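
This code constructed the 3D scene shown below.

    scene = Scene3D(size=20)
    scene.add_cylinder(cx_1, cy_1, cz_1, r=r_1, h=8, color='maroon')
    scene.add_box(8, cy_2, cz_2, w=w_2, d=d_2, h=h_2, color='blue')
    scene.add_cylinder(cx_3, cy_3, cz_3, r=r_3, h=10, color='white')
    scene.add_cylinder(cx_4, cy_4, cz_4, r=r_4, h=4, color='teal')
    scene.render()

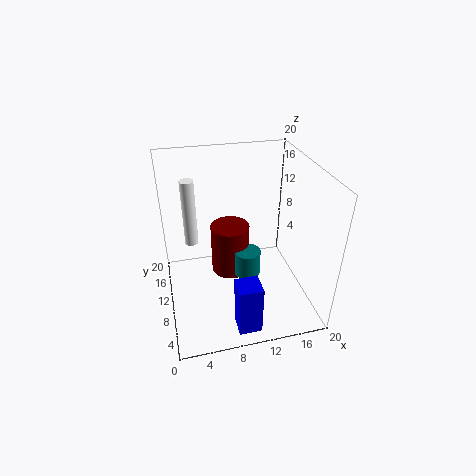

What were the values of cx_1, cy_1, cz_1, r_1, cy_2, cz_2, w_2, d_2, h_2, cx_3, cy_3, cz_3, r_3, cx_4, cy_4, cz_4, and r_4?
cx_1 = 10; cy_1 = 15; cz_1 = 1; r_1 = 3; cy_2 = 1; cz_2 = 1; w_2 = 3; d_2 = 3; h_2 = 7; cx_3 = 4; cy_3 = 15; cz_3 = 7; r_3 = 1; cx_4 = 12; cy_4 = 12; cz_4 = 2; r_4 = 2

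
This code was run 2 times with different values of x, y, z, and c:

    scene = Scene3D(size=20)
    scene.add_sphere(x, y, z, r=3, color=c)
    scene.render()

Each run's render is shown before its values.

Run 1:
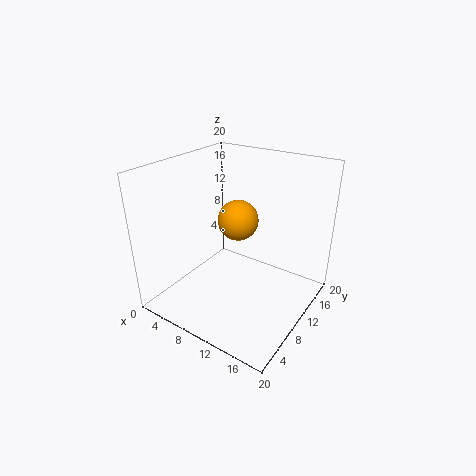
x = 8
y = 13
z = 11
c = 'orange'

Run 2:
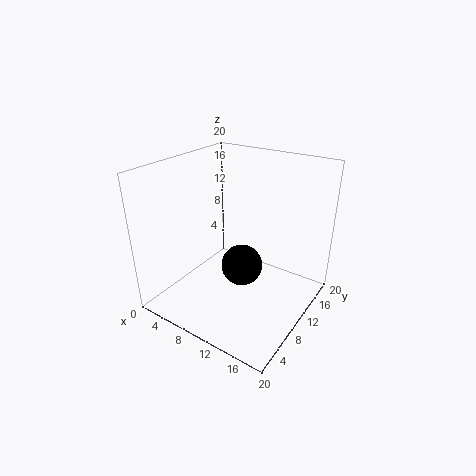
x = 10
y = 11
z = 5
c = 'black'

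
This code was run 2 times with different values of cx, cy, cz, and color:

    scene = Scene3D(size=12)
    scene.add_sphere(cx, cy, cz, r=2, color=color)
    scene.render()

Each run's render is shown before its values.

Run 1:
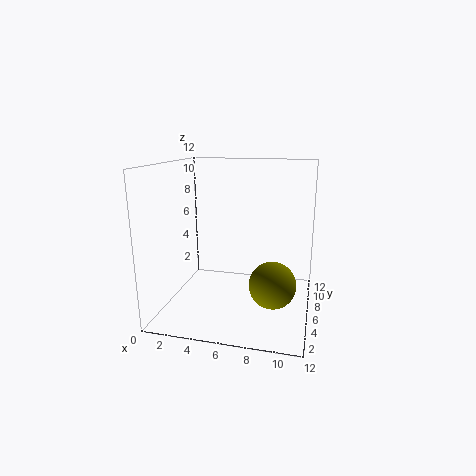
cx = 9
cy = 6
cz = 2
color = 'olive'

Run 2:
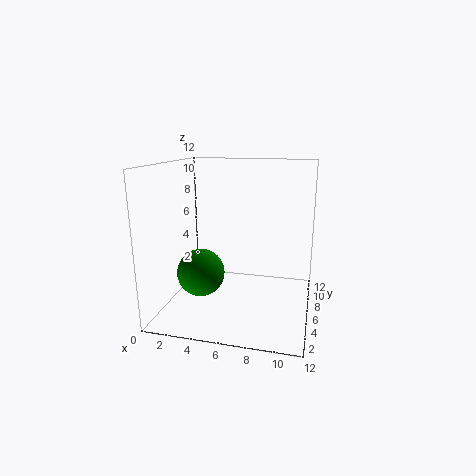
cx = 3
cy = 5
cz = 3
color = 'green'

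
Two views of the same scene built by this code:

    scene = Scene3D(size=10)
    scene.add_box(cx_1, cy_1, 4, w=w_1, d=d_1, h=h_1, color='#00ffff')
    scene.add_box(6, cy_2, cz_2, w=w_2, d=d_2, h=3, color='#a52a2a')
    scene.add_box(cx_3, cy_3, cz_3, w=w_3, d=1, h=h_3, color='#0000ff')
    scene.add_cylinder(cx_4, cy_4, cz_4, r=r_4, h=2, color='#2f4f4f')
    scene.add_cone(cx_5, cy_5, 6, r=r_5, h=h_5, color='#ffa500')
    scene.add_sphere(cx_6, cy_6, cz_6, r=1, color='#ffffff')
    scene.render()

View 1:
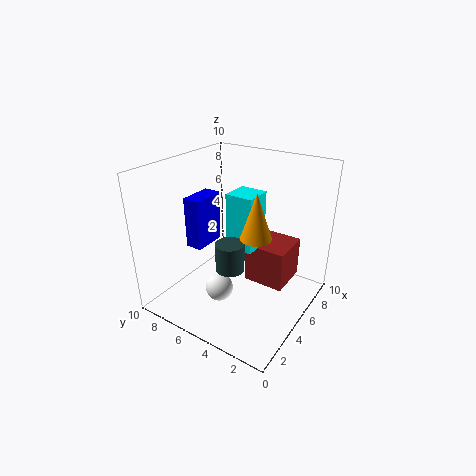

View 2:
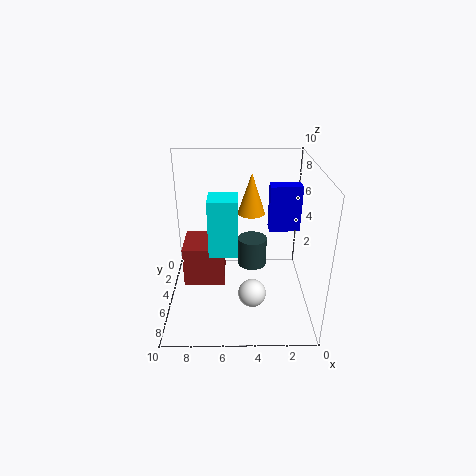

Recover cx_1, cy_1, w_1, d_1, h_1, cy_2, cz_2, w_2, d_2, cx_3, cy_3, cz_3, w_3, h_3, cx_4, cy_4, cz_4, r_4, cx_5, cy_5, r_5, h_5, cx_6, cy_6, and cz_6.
cx_1 = 5; cy_1 = 4; w_1 = 2; d_1 = 2; h_1 = 4; cy_2 = 2; cz_2 = 1; w_2 = 3; d_2 = 3; cx_3 = 1; cy_3 = 5; cz_3 = 6; w_3 = 2; h_3 = 3; cx_4 = 4; cy_4 = 5; cz_4 = 3; r_4 = 1; cx_5 = 4; cy_5 = 3; r_5 = 1; h_5 = 3; cx_6 = 4; cy_6 = 6; cz_6 = 1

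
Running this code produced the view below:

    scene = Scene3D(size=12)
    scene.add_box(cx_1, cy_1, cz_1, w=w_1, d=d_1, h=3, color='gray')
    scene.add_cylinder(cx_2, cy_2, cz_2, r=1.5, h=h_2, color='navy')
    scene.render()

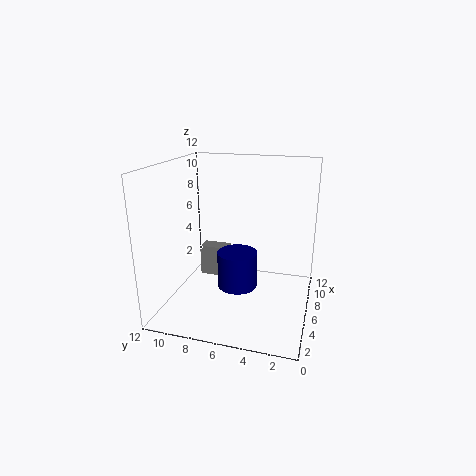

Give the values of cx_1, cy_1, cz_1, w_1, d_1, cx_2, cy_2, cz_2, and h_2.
cx_1 = 9
cy_1 = 8
cz_1 = 0.5
w_1 = 1.5
d_1 = 2.75
cx_2 = 3.25
cy_2 = 5.25
cz_2 = 3.25
h_2 = 2.75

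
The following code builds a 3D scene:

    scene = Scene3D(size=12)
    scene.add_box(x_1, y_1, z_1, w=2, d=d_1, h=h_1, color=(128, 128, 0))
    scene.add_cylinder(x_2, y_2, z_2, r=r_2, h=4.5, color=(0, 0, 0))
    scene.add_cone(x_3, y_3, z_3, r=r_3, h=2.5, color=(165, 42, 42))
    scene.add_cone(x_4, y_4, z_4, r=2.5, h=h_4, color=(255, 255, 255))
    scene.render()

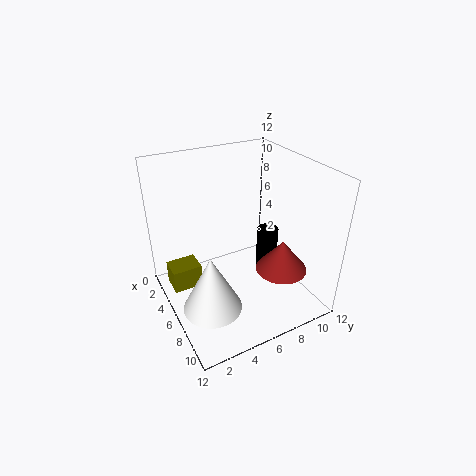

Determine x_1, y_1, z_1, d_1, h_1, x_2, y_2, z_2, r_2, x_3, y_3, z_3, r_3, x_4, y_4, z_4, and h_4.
x_1 = 3; y_1 = 0.5; z_1 = 1.5; d_1 = 2.5; h_1 = 2; x_2 = 4.5; y_2 = 10; z_2 = 0.5; r_2 = 1; x_3 = 9.5; y_3 = 8; z_3 = 4.5; r_3 = 2; x_4 = 7; y_4 = 3; z_4 = 0.5; h_4 = 5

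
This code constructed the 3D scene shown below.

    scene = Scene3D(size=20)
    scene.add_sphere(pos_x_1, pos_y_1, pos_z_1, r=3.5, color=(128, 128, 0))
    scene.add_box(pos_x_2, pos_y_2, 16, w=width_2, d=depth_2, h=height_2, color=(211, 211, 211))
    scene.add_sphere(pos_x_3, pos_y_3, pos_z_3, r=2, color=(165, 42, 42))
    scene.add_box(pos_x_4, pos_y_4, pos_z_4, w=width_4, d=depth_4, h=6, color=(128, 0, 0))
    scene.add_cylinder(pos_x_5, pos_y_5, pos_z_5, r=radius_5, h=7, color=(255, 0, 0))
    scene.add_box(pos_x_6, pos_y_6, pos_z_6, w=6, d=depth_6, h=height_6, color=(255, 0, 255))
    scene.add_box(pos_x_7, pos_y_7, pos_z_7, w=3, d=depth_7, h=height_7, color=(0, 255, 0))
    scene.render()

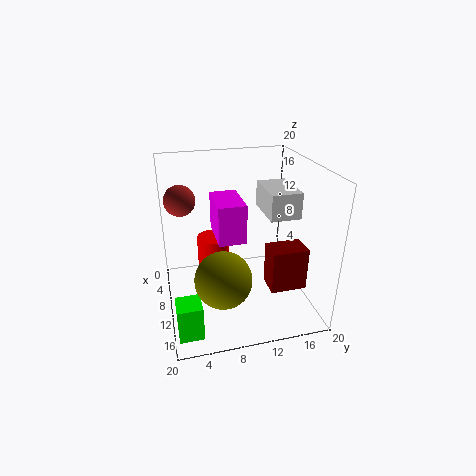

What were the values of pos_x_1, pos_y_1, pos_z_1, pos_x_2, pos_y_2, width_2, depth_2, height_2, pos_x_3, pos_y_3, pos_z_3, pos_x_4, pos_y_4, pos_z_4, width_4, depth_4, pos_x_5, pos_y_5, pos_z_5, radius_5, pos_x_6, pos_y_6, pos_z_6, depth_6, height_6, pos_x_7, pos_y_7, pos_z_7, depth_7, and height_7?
pos_x_1 = 16.5
pos_y_1 = 6.5
pos_z_1 = 8
pos_x_2 = 13
pos_y_2 = 11.5
width_2 = 5.5
depth_2 = 3.5
height_2 = 3
pos_x_3 = 9.5
pos_y_3 = 2.5
pos_z_3 = 16
pos_x_4 = 11.5
pos_y_4 = 13.5
pos_z_4 = 3.5
width_4 = 3.5
depth_4 = 5
pos_x_5 = 4
pos_y_5 = 7.5
pos_z_5 = 0.5
radius_5 = 2.5
pos_x_6 = 8.5
pos_y_6 = 6.5
pos_z_6 = 11.5
depth_6 = 3.5
height_6 = 5
pos_x_7 = 16.5
pos_y_7 = 0.5
pos_z_7 = 2
depth_7 = 3
height_7 = 4.5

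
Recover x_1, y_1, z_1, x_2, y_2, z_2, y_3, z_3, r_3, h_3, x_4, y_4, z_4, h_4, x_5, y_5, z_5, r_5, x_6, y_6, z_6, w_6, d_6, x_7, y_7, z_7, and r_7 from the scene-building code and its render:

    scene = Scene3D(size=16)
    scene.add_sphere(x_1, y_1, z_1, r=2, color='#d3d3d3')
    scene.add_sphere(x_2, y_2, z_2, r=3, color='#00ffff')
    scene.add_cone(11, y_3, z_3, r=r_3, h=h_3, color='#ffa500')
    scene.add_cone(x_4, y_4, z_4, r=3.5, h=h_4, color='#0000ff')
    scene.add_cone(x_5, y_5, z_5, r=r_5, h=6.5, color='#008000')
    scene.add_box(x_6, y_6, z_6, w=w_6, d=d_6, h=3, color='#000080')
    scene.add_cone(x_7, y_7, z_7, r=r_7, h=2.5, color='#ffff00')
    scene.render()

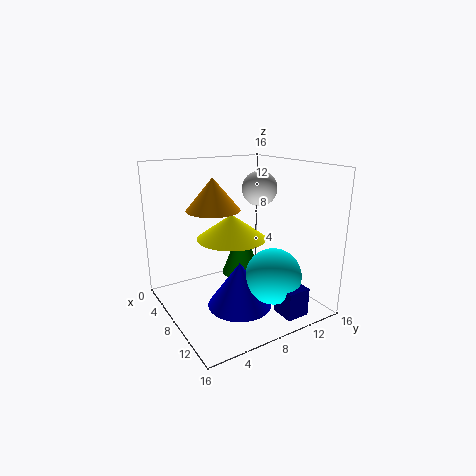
x_1 = 7, y_1 = 11.5, z_1 = 13, x_2 = 12, y_2 = 10, z_2 = 4.5, y_3 = 3.5, z_3 = 12.5, r_3 = 2.5, h_3 = 3, x_4 = 10, y_4 = 7, z_4 = 1, h_4 = 5, x_5 = 4, y_5 = 11, z_5 = 1.5, r_5 = 2.5, x_6 = 13, y_6 = 9.5, z_6 = 1, w_6 = 2.5, d_6 = 2.5, x_7 = 10, y_7 = 6, z_7 = 9, r_7 = 3.5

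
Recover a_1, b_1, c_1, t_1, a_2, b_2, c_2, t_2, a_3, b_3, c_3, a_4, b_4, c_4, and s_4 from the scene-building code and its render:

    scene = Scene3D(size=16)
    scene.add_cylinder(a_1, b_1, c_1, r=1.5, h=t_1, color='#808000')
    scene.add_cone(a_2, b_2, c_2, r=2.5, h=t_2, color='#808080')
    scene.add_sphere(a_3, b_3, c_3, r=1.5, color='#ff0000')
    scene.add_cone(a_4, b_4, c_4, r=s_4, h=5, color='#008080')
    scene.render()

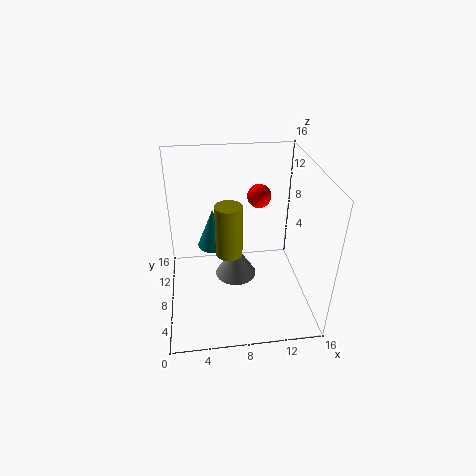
a_1 = 7, b_1 = 8, c_1 = 6, t_1 = 6, a_2 = 8, b_2 = 10, c_2 = 1.5, t_2 = 4, a_3 = 11.5, b_3 = 14, c_3 = 10, a_4 = 5.5, b_4 = 13, c_4 = 4, s_4 = 2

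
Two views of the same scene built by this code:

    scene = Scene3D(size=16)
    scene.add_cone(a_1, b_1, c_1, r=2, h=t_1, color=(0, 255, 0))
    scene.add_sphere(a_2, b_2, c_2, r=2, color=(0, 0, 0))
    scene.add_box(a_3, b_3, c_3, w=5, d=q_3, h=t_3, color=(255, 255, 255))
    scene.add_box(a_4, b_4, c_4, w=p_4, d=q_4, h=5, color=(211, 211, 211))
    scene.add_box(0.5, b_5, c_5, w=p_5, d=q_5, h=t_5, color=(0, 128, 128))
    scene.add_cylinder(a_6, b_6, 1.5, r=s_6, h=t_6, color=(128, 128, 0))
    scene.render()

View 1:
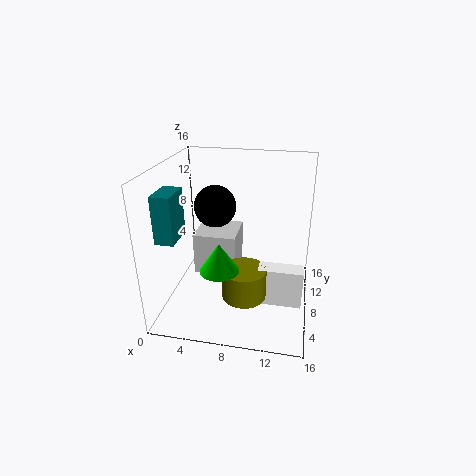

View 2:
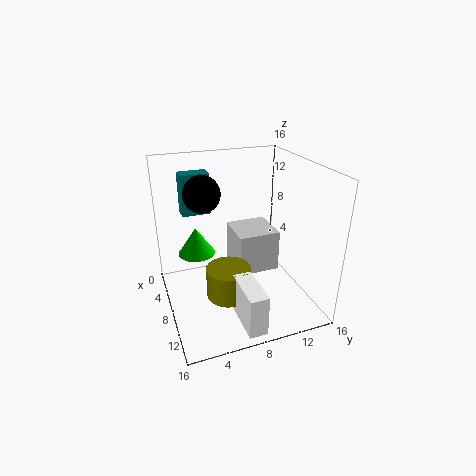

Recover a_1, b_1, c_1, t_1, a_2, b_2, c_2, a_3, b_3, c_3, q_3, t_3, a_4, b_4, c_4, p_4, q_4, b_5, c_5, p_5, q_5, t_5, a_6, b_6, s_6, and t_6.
a_1 = 7, b_1 = 3.5, c_1 = 6.5, t_1 = 3, a_2 = 6.5, b_2 = 4.5, c_2 = 13, a_3 = 10.5, b_3 = 6.5, c_3 = 0.5, q_3 = 2, t_3 = 4.5, a_4 = 2.5, b_4 = 8.5, c_4 = 2.5, p_4 = 5, q_4 = 5, b_5 = 3, c_5 = 9, p_5 = 2, q_5 = 3.5, t_5 = 5, a_6 = 9, b_6 = 6.5, s_6 = 2.5, t_6 = 3.5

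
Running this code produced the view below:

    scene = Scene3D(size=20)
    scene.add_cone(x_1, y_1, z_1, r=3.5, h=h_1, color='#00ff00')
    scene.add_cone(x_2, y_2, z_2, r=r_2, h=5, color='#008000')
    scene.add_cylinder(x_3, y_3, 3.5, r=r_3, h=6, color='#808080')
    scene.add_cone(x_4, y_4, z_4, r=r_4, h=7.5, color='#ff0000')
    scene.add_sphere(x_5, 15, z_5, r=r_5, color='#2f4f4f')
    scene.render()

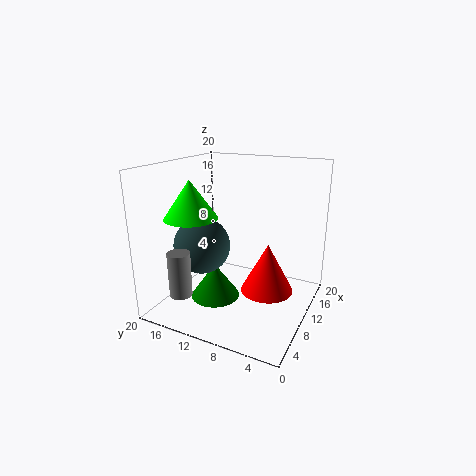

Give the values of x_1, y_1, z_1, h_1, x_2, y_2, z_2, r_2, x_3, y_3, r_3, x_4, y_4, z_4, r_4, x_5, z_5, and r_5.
x_1 = 5.5
y_1 = 14.5
z_1 = 13.5
h_1 = 5
x_2 = 8.5
y_2 = 13
z_2 = 1
r_2 = 3.5
x_3 = 3
y_3 = 15
r_3 = 1.5
x_4 = 14
y_4 = 7
z_4 = 0.5
r_4 = 4
x_5 = 8.5
z_5 = 8.5
r_5 = 4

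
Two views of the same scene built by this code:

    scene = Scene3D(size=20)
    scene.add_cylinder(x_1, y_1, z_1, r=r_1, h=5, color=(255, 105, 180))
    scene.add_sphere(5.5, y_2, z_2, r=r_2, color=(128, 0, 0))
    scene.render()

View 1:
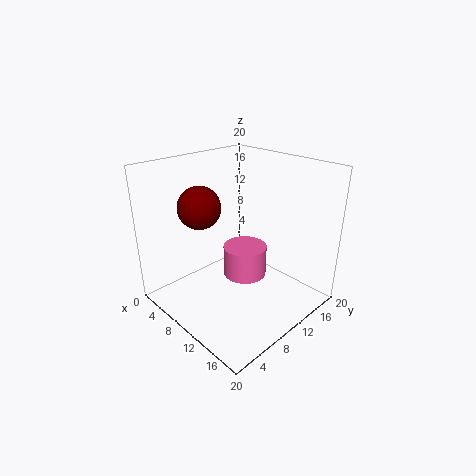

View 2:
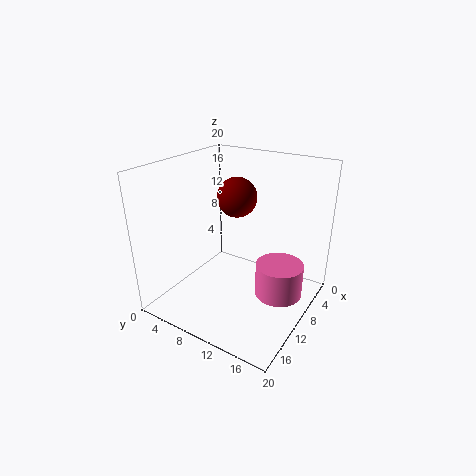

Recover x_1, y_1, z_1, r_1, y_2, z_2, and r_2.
x_1 = 6.5; y_1 = 15; z_1 = 0.5; r_1 = 3.5; y_2 = 7; z_2 = 14; r_2 = 3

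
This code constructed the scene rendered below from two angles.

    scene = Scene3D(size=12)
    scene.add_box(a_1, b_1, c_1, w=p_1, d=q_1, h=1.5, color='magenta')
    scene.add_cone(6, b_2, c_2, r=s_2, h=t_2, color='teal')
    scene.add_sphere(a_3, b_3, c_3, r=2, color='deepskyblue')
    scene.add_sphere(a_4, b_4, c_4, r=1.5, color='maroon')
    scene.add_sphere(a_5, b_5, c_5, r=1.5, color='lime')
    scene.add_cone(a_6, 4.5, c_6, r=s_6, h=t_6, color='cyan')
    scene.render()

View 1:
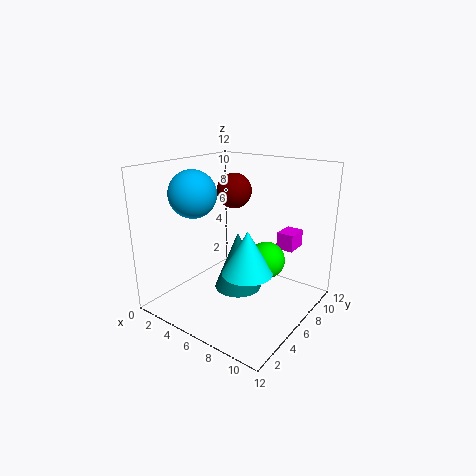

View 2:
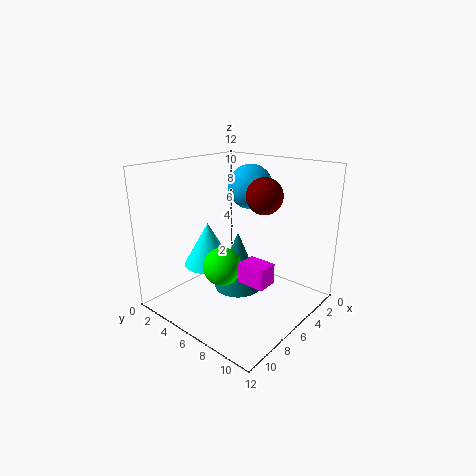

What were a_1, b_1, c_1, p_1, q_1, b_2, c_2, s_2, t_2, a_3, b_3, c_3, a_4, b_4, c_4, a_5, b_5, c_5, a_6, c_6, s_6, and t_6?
a_1 = 8
b_1 = 9
c_1 = 4.5
p_1 = 1.5
q_1 = 2
b_2 = 6
c_2 = 1.5
s_2 = 2
t_2 = 5
a_3 = 2.5
b_3 = 4.5
c_3 = 9.5
a_4 = 4.5
b_4 = 7.5
c_4 = 9.5
a_5 = 8.5
b_5 = 6.5
c_5 = 4.5
a_6 = 8
c_6 = 4
s_6 = 2
t_6 = 3.5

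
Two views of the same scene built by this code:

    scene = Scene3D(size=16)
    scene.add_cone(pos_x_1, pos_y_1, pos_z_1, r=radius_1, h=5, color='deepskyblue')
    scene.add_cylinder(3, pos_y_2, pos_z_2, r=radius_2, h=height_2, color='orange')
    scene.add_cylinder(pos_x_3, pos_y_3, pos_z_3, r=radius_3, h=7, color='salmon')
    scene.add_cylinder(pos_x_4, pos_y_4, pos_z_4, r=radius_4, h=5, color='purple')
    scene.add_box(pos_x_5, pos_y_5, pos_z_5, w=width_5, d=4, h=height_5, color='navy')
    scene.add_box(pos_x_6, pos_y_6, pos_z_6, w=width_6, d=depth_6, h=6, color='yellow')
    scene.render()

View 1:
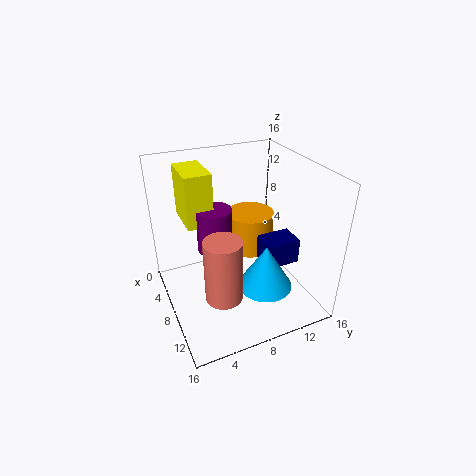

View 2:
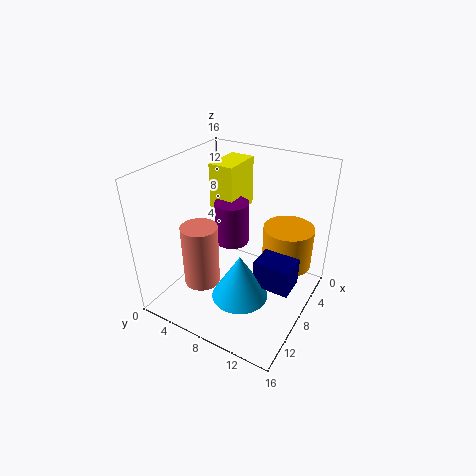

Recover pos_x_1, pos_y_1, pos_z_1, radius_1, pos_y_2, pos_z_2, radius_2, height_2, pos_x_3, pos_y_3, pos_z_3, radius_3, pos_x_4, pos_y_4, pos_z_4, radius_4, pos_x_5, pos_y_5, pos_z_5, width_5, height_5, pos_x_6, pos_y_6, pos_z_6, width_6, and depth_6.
pos_x_1 = 11
pos_y_1 = 10
pos_z_1 = 3
radius_1 = 3
pos_y_2 = 12
pos_z_2 = 3
radius_2 = 3
height_2 = 5
pos_x_3 = 11
pos_y_3 = 5
pos_z_3 = 3
radius_3 = 2
pos_x_4 = 6
pos_y_4 = 6
pos_z_4 = 6
radius_4 = 2
pos_x_5 = 7
pos_y_5 = 11
pos_z_5 = 4
width_5 = 3
height_5 = 3
pos_x_6 = 1
pos_y_6 = 3
pos_z_6 = 9
width_6 = 5
depth_6 = 3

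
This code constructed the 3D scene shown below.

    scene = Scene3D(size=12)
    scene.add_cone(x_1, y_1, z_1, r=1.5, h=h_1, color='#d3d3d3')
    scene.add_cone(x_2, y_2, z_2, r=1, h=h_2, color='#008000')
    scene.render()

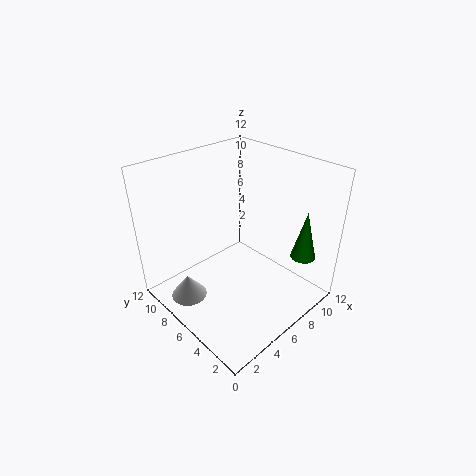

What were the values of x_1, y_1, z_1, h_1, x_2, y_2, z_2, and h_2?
x_1 = 2
y_1 = 8
z_1 = 1
h_1 = 2
x_2 = 9
y_2 = 1.5
z_2 = 5
h_2 = 4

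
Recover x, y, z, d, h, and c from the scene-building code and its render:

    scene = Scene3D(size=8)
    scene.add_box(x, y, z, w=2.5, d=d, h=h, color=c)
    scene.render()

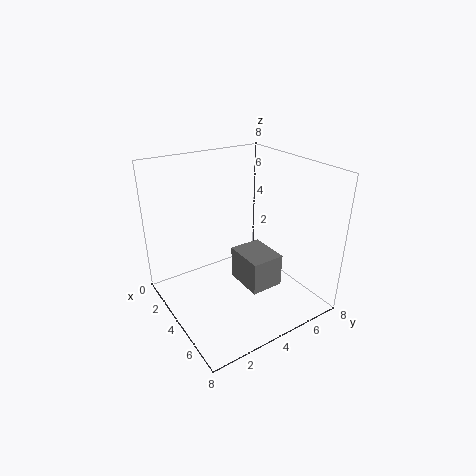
x = 2.5
y = 4.5
z = 0.5
d = 2
h = 2
c = 'gray'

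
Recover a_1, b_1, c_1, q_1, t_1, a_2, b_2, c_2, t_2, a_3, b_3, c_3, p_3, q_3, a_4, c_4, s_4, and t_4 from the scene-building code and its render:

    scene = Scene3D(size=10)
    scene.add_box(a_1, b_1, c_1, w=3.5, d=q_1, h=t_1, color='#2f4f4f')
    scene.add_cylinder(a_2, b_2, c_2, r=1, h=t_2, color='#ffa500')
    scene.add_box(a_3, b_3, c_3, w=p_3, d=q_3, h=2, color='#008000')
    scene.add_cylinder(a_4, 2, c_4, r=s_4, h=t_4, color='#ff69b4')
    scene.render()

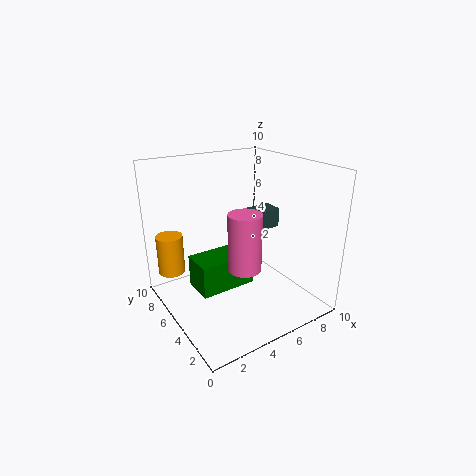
a_1 = 6
b_1 = 6
c_1 = 4.5
q_1 = 1.5
t_1 = 1.5
a_2 = 1.5
b_2 = 9
c_2 = 1.5
t_2 = 3
a_3 = 1
b_3 = 2.5
c_3 = 3
p_3 = 3.5
q_3 = 2
a_4 = 3.5
c_4 = 4.5
s_4 = 1
t_4 = 3.5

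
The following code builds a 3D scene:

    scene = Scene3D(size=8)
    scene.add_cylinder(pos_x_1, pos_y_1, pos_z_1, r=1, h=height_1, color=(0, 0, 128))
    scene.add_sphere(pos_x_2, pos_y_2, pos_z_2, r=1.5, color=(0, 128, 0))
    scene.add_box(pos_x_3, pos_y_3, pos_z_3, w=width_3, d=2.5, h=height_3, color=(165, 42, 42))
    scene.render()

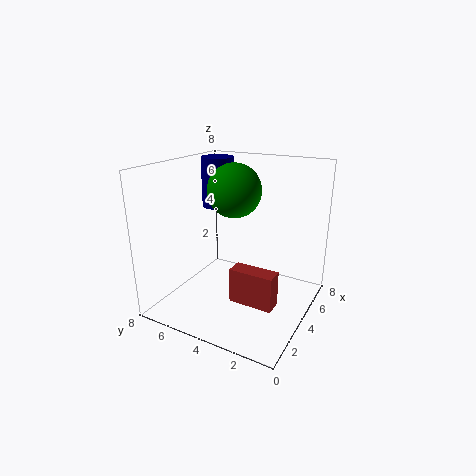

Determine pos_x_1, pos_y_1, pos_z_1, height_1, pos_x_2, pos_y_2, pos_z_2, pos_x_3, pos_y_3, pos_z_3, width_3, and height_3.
pos_x_1 = 6; pos_y_1 = 6.5; pos_z_1 = 5; height_1 = 3; pos_x_2 = 4.5; pos_y_2 = 4.5; pos_z_2 = 6.5; pos_x_3 = 3; pos_y_3 = 1.5; pos_z_3 = 0.5; width_3 = 1; height_3 = 2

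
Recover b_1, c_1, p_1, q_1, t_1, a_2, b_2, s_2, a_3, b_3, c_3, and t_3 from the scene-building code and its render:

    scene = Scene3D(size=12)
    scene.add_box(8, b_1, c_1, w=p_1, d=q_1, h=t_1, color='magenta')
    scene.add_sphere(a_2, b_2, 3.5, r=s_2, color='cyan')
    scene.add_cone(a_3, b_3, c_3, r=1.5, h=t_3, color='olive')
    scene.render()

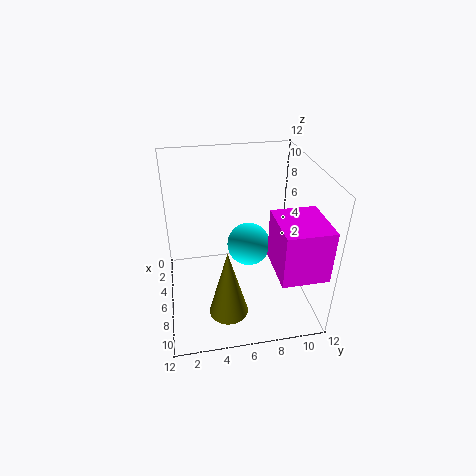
b_1 = 8
c_1 = 5.5
p_1 = 4
q_1 = 3.5
t_1 = 4
a_2 = 3.5
b_2 = 7.5
s_2 = 2
a_3 = 10
b_3 = 4.5
c_3 = 2
t_3 = 5.5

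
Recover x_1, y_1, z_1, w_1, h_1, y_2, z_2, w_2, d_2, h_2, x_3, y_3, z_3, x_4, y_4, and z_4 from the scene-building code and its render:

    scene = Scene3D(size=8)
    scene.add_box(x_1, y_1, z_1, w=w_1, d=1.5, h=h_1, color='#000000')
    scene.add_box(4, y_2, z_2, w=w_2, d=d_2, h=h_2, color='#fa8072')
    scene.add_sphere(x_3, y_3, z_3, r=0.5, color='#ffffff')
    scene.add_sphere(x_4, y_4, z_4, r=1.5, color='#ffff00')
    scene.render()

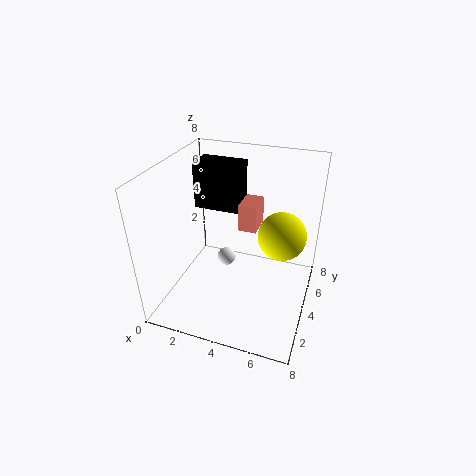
x_1 = 1.5, y_1 = 4, z_1 = 5.5, w_1 = 2.5, h_1 = 2.5, y_2 = 4, z_2 = 4.5, w_2 = 1, d_2 = 1.5, h_2 = 1.5, x_3 = 3.5, y_3 = 3.5, z_3 = 3, x_4 = 6, y_4 = 6.5, z_4 = 3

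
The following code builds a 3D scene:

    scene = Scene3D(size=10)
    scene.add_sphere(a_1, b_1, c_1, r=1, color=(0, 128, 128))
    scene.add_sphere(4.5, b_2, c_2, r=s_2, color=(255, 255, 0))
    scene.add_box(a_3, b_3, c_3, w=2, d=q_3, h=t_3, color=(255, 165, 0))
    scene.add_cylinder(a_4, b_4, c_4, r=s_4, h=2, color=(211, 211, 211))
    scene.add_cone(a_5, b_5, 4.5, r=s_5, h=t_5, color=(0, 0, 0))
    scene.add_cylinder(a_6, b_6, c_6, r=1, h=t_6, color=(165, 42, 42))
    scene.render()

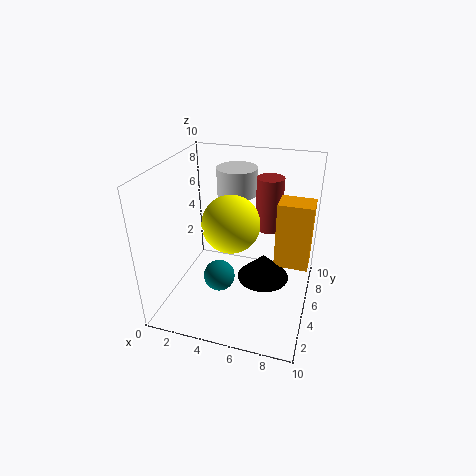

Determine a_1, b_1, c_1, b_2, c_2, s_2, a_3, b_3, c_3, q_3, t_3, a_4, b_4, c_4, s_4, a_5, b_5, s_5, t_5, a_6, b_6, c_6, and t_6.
a_1 = 4.5
b_1 = 2.5
c_1 = 3.5
b_2 = 5
c_2 = 6
s_2 = 2
a_3 = 8
b_3 = 2.5
c_3 = 5
q_3 = 1.5
t_3 = 4
a_4 = 4
b_4 = 8
c_4 = 7
s_4 = 1.5
a_5 = 7.5
b_5 = 2
s_5 = 1.5
t_5 = 1.5
a_6 = 6.5
b_6 = 8
c_6 = 4.5
t_6 = 4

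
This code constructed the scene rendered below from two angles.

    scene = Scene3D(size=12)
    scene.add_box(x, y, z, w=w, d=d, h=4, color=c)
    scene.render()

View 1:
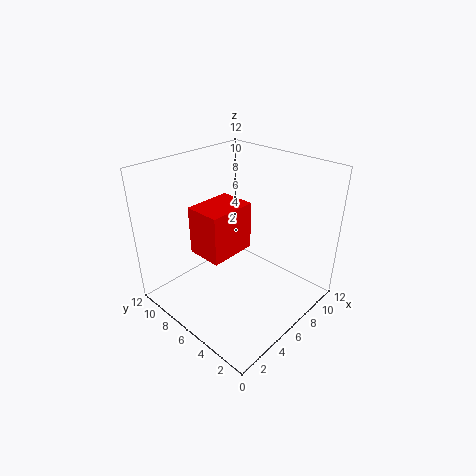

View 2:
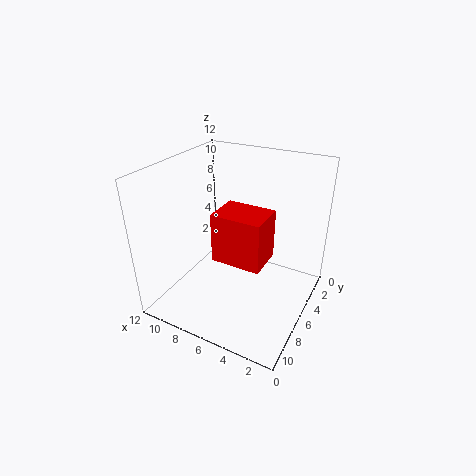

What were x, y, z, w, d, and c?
x = 3; y = 5.5; z = 5; w = 4; d = 3; c = 'red'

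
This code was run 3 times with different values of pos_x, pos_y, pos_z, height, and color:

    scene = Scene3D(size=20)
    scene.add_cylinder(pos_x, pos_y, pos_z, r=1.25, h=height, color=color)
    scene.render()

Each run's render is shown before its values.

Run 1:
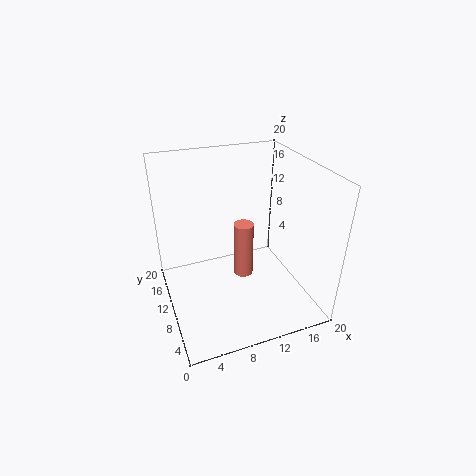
pos_x = 9.5
pos_y = 6.75
pos_z = 6.75
height = 7.25
color = 'salmon'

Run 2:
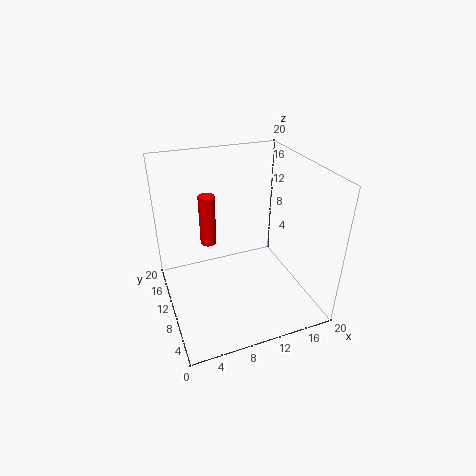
pos_x = 7.5
pos_y = 16.5
pos_z = 6
height = 8
color = 'red'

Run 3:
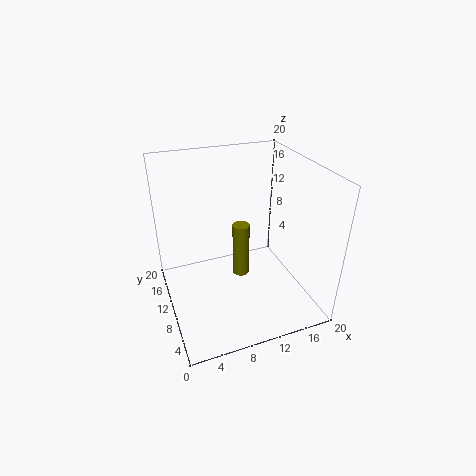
pos_x = 11.25
pos_y = 12
pos_z = 2.5
height = 8.25
color = 'olive'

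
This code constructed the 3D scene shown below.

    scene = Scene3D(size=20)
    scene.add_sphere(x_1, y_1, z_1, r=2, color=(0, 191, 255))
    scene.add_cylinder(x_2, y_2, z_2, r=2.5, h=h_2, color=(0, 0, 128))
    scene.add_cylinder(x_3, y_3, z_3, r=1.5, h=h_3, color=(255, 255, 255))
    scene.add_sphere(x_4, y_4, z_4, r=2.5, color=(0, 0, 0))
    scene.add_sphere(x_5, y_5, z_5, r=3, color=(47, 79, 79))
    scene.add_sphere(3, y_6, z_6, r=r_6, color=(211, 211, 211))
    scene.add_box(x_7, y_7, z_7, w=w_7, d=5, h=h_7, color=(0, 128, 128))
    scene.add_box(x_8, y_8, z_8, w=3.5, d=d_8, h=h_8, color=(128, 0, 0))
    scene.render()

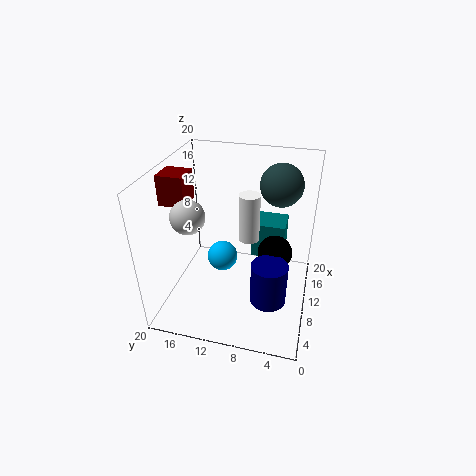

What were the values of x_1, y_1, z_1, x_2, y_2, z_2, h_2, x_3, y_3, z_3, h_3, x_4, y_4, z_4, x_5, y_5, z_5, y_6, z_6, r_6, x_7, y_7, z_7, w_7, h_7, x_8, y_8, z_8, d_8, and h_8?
x_1 = 7.5, y_1 = 11.5, z_1 = 8.5, x_2 = 7.5, y_2 = 5, z_2 = 2, h_2 = 6, x_3 = 12.5, y_3 = 9, z_3 = 8.5, h_3 = 7, x_4 = 12, y_4 = 5, z_4 = 7, x_5 = 14.5, y_5 = 5, z_5 = 16.5, y_6 = 14, z_6 = 16.5, r_6 = 2, x_7 = 14, y_7 = 4, z_7 = 4.5, w_7 = 4.5, h_7 = 5.5, x_8 = 6.5, y_8 = 16, z_8 = 15.5, d_8 = 3.5, h_8 = 4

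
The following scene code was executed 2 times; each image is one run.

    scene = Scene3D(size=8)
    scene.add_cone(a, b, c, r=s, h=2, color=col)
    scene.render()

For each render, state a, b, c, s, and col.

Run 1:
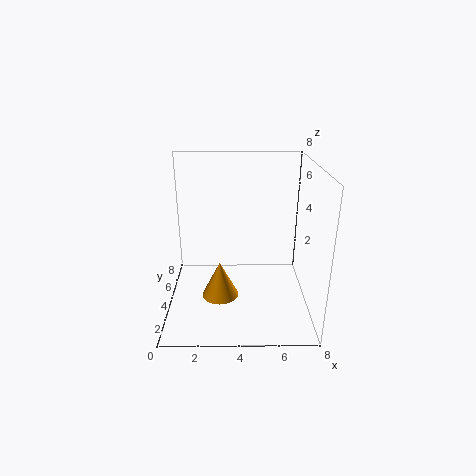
a = 3, b = 3, c = 1, s = 1, col = 'orange'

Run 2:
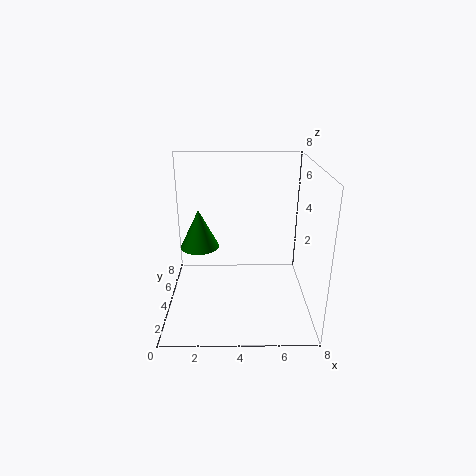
a = 2, b = 3, c = 4, s = 1, col = 'green'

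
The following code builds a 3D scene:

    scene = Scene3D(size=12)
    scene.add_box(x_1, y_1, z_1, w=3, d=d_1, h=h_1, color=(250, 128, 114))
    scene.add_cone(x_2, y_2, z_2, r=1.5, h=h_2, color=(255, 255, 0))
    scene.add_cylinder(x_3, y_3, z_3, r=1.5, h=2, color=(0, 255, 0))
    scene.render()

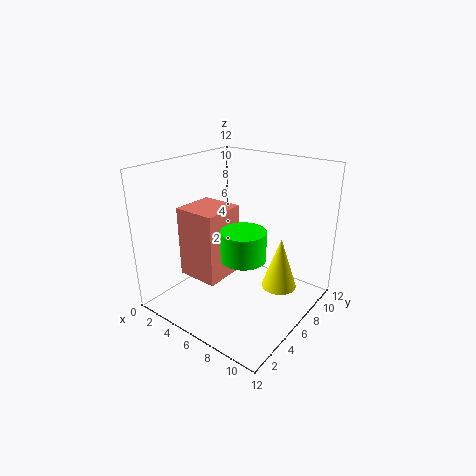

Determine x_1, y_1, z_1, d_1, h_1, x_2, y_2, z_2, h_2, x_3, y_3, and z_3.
x_1 = 5; y_1 = 0.5; z_1 = 5; d_1 = 3; h_1 = 5; x_2 = 9; y_2 = 8; z_2 = 1.5; h_2 = 4.5; x_3 = 9.5; y_3 = 2; z_3 = 7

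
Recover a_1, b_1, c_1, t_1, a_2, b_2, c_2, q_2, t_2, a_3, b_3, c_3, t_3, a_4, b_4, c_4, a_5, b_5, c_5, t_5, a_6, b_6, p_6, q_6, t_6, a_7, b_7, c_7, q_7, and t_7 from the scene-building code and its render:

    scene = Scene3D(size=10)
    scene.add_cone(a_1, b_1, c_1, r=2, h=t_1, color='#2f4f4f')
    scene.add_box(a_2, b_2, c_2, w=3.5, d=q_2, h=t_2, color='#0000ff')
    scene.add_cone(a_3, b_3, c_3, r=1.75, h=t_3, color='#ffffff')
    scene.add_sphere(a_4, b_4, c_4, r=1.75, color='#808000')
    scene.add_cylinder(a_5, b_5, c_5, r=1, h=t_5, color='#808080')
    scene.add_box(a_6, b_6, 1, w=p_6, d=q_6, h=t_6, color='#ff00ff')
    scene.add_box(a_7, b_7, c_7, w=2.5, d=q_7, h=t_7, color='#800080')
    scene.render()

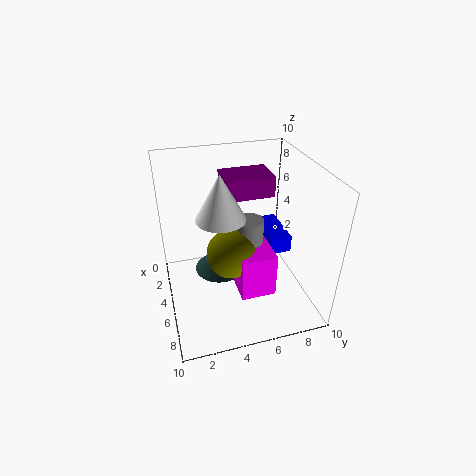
a_1 = 2.25, b_1 = 4.25, c_1 = 0.5, t_1 = 1.75, a_2 = 1.75, b_2 = 7.5, c_2 = 3.25, q_2 = 1.5, t_2 = 1.25, a_3 = 4.25, b_3 = 4, c_3 = 6.25, t_3 = 3.25, a_4 = 5, b_4 = 4.5, c_4 = 3.75, a_5 = 4.5, b_5 = 6, c_5 = 4, t_5 = 2, a_6 = 4, b_6 = 4.75, p_6 = 3, q_6 = 2.5, t_6 = 3.25, a_7 = 1.5, b_7 = 4.5, c_7 = 7.25, q_7 = 3.5, t_7 = 1.5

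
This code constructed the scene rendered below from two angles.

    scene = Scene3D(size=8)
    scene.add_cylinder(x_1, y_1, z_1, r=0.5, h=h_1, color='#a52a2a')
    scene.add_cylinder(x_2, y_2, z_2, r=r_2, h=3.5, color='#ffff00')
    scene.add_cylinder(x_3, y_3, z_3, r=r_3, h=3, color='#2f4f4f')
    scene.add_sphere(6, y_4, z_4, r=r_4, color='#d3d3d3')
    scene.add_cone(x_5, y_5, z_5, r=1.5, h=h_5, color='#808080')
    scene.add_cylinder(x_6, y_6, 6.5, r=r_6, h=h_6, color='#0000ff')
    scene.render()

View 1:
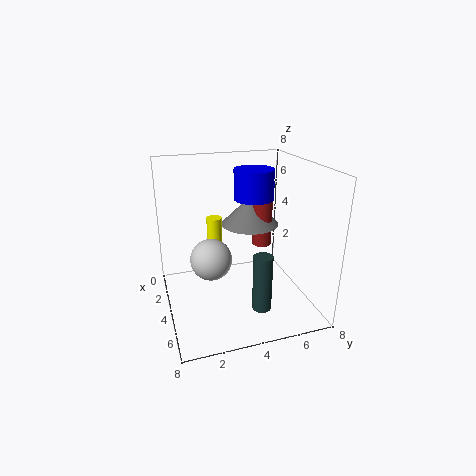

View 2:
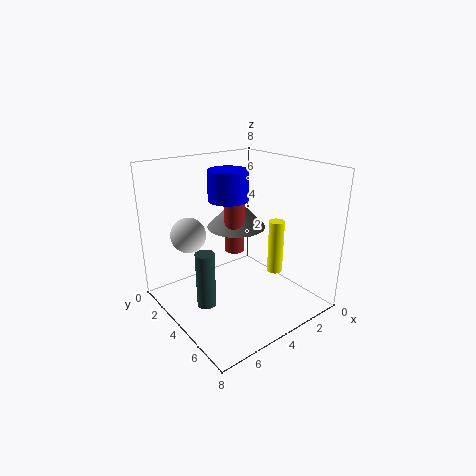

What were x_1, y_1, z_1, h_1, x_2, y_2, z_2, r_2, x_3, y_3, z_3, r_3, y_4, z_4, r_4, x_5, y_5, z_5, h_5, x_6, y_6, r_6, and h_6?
x_1 = 5
y_1 = 5
z_1 = 4
h_1 = 3
x_2 = 0.5
y_2 = 3.5
z_2 = 0.5
r_2 = 0.5
x_3 = 6.5
y_3 = 4.5
z_3 = 1
r_3 = 0.5
y_4 = 2
z_4 = 4
r_4 = 1
x_5 = 4.5
y_5 = 4.5
z_5 = 5
h_5 = 1.5
x_6 = 5
y_6 = 4.5
r_6 = 1
h_6 = 1.5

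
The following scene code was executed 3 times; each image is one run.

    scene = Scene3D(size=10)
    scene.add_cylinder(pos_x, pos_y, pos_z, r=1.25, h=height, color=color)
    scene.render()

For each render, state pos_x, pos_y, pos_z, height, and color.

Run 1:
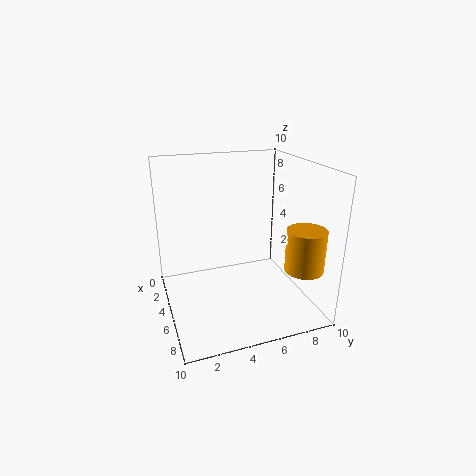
pos_x = 8.5; pos_y = 8.25; pos_z = 3.75; height = 2.75; color = 'orange'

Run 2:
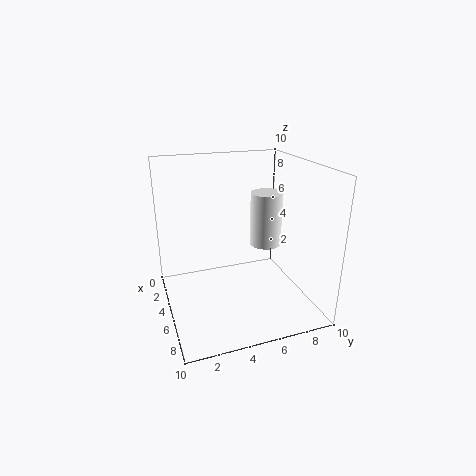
pos_x = 2.5; pos_y = 8.25; pos_z = 3; height = 4.25; color = 'white'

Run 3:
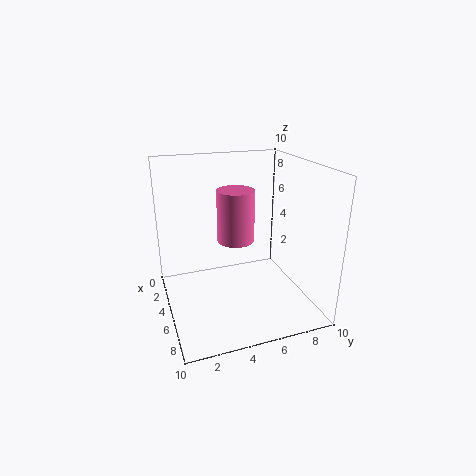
pos_x = 5.25; pos_y = 4.75; pos_z = 5; height = 3.5; color = 'hotpink'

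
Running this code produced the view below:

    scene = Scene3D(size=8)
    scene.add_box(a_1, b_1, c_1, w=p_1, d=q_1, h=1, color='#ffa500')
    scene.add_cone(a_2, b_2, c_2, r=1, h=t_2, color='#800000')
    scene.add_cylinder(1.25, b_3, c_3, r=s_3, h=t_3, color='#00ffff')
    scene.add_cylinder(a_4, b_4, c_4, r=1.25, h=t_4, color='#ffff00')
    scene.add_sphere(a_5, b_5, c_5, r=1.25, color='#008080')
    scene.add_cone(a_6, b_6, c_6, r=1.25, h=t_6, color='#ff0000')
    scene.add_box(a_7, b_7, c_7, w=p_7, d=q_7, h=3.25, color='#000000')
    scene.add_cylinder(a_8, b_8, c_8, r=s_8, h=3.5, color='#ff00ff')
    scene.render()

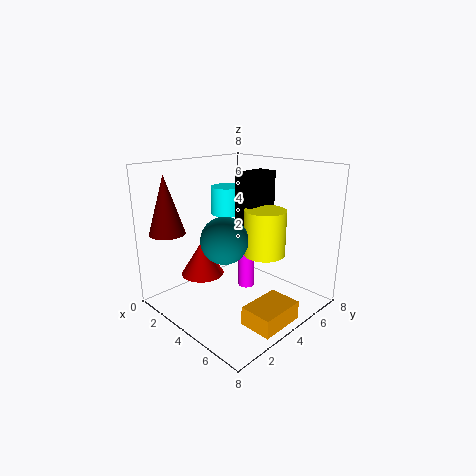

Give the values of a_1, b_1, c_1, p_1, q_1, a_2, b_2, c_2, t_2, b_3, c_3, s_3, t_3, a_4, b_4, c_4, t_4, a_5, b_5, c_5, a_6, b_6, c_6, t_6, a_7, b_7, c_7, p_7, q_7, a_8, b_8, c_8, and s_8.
a_1 = 6
b_1 = 2.25
c_1 = 0.25
p_1 = 1.75
q_1 = 2.5
a_2 = 1.25
b_2 = 1.25
c_2 = 4.25
t_2 = 3.25
b_3 = 5.75
c_3 = 4.5
s_3 = 1
t_3 = 1.75
a_4 = 4.25
b_4 = 6
c_4 = 2.5
t_4 = 2.75
a_5 = 4.25
b_5 = 2.75
c_5 = 4.25
a_6 = 2
b_6 = 3
c_6 = 1.5
t_6 = 2
a_7 = 2.25
b_7 = 5.5
c_7 = 4
p_7 = 1.25
q_7 = 2.25
a_8 = 3.25
b_8 = 5.5
c_8 = 0.25
s_8 = 0.5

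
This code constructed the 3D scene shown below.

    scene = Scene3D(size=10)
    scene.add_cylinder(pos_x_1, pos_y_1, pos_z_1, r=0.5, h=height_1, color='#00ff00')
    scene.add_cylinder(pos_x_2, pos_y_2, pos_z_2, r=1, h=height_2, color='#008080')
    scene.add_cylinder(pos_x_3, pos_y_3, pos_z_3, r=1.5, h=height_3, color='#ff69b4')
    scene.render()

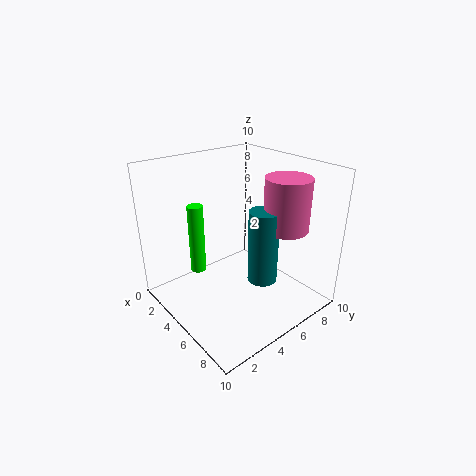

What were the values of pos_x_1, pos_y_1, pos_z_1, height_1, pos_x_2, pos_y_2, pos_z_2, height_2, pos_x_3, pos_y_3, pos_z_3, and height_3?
pos_x_1 = 4.5
pos_y_1 = 2
pos_z_1 = 3.5
height_1 = 4.5
pos_x_2 = 7
pos_y_2 = 5.5
pos_z_2 = 2.5
height_2 = 5
pos_x_3 = 7.5
pos_y_3 = 7
pos_z_3 = 6
height_3 = 3.5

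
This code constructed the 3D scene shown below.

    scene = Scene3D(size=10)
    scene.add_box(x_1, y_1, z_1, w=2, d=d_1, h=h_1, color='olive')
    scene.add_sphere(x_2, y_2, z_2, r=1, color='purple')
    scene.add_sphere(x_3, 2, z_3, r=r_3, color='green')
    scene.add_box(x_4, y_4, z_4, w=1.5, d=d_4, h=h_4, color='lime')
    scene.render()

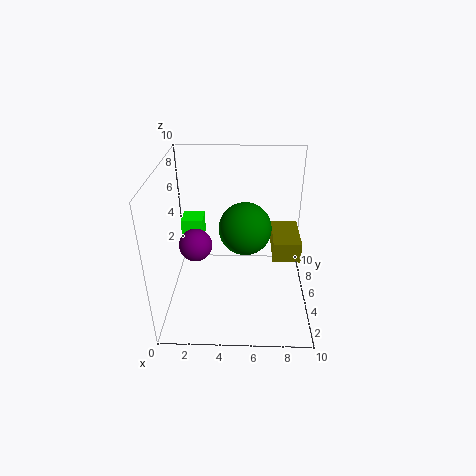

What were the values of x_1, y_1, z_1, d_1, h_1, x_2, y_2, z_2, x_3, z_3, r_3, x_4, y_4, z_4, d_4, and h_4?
x_1 = 7.5, y_1 = 5, z_1 = 3, d_1 = 3.5, h_1 = 1.5, x_2 = 2.5, y_2 = 2.5, z_2 = 6, x_3 = 5.5, z_3 = 7.5, r_3 = 1.5, x_4 = 1, y_4 = 5.5, z_4 = 4.5, d_4 = 1.5, h_4 = 1.5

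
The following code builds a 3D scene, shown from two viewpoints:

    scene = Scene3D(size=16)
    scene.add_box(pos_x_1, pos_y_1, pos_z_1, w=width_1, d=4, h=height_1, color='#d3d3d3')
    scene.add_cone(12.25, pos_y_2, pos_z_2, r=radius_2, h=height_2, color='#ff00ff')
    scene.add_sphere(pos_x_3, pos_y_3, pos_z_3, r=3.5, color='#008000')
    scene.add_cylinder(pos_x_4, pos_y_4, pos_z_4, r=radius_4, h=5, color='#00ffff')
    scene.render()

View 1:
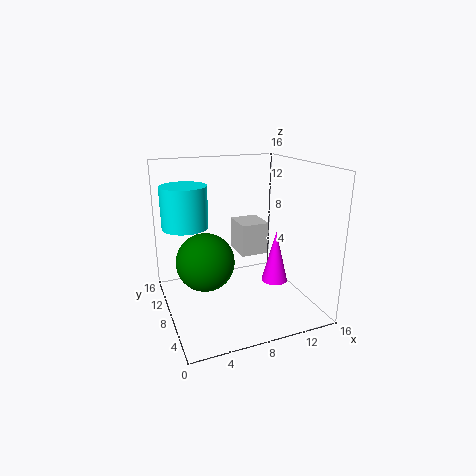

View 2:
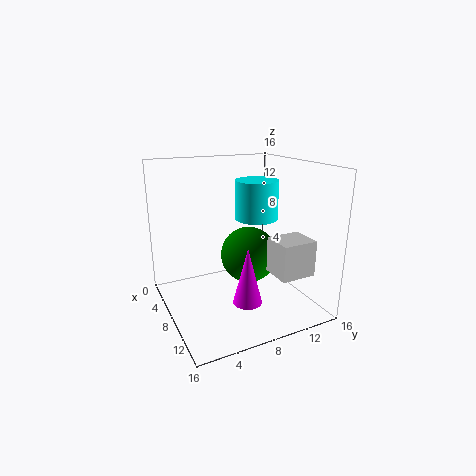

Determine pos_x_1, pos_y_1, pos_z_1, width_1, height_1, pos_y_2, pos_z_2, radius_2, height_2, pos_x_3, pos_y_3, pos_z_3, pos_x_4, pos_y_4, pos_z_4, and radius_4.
pos_x_1 = 9.75; pos_y_1 = 10.75; pos_z_1 = 4.25; width_1 = 3.5; height_1 = 4; pos_y_2 = 7; pos_z_2 = 2.5; radius_2 = 1.5; height_2 = 6; pos_x_3 = 5; pos_y_3 = 11; pos_z_3 = 4.25; pos_x_4 = 3.25; pos_y_4 = 13; pos_z_4 = 8.25; radius_4 = 2.75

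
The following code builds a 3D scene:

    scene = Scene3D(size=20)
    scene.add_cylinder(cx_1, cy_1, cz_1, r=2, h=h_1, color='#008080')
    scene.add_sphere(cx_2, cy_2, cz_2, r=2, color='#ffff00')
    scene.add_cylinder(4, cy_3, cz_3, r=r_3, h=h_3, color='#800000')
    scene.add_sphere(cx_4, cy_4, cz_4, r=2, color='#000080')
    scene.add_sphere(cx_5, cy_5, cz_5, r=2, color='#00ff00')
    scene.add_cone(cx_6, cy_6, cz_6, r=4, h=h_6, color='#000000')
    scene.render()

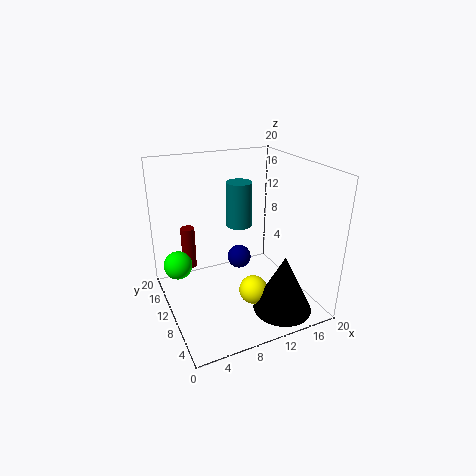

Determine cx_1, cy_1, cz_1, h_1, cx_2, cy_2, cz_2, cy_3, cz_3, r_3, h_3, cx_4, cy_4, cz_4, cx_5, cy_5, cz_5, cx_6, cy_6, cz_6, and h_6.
cx_1 = 13
cy_1 = 16
cz_1 = 9
h_1 = 7
cx_2 = 11
cy_2 = 7
cz_2 = 3
cy_3 = 14
cz_3 = 5
r_3 = 1
h_3 = 6
cx_4 = 14
cy_4 = 18
cz_4 = 2
cx_5 = 2
cy_5 = 13
cz_5 = 6
cx_6 = 14
cy_6 = 4
cz_6 = 1
h_6 = 8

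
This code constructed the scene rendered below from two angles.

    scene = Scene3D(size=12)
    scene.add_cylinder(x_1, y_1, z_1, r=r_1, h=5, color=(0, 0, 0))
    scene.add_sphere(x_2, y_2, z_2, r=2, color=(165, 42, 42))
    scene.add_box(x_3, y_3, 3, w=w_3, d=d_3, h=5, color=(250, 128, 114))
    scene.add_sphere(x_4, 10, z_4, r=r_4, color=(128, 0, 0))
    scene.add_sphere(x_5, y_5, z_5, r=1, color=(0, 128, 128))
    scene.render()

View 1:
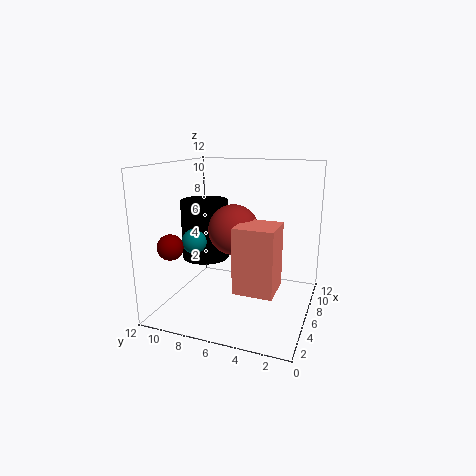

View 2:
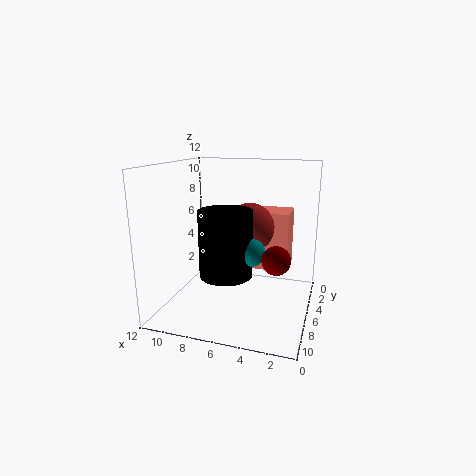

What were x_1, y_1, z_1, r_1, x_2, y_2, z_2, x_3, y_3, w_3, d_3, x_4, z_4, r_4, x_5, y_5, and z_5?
x_1 = 6, y_1 = 9, z_1 = 4, r_1 = 2, x_2 = 5, y_2 = 6, z_2 = 7, x_3 = 2, y_3 = 2, w_3 = 3, d_3 = 3, x_4 = 2, z_4 = 6, r_4 = 1, x_5 = 4, y_5 = 9, z_5 = 6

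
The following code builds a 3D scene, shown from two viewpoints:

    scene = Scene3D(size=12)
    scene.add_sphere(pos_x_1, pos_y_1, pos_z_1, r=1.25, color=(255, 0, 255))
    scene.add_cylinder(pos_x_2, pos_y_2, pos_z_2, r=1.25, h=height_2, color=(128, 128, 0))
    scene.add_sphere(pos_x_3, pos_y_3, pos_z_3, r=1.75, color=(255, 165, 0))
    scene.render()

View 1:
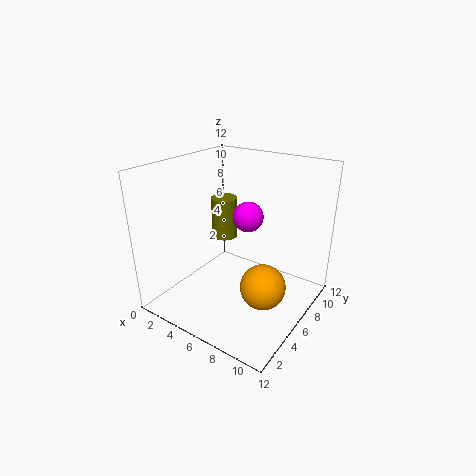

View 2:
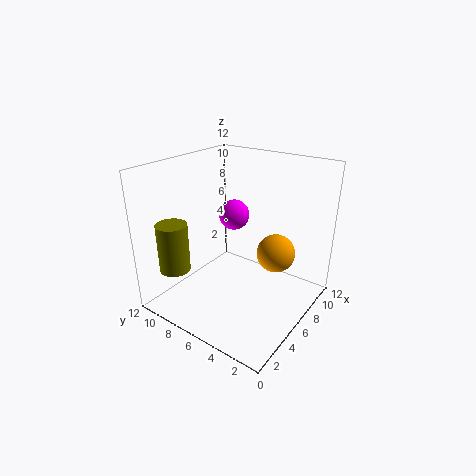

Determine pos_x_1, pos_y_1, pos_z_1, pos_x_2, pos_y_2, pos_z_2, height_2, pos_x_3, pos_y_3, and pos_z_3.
pos_x_1 = 6.5
pos_y_1 = 6.75
pos_z_1 = 7.75
pos_x_2 = 2
pos_y_2 = 9.5
pos_z_2 = 3.75
height_2 = 4
pos_x_3 = 9.5
pos_y_3 = 4.25
pos_z_3 = 3.5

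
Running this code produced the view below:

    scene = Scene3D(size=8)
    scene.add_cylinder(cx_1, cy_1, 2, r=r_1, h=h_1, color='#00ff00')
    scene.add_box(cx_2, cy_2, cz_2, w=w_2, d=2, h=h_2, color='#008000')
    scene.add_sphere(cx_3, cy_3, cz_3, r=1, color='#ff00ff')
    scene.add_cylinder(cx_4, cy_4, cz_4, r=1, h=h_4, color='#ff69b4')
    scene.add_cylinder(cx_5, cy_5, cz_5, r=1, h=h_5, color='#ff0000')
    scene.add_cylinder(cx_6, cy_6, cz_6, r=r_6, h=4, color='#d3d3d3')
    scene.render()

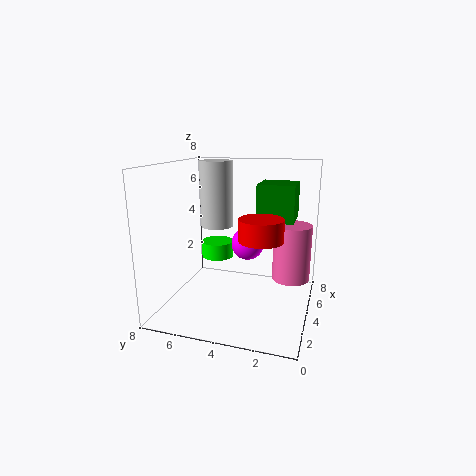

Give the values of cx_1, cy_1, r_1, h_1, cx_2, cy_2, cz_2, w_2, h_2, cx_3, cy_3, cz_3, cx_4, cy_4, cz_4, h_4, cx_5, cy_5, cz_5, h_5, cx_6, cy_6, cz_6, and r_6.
cx_1 = 6; cy_1 = 6; r_1 = 1; h_1 = 1; cx_2 = 4; cy_2 = 1; cz_2 = 5; w_2 = 2; h_2 = 2; cx_3 = 6; cy_3 = 4; cz_3 = 3; cx_4 = 4; cy_4 = 1; cz_4 = 2; h_4 = 3; cx_5 = 1; cy_5 = 2; cz_5 = 5; h_5 = 1; cx_6 = 6; cy_6 = 6; cz_6 = 4; r_6 = 1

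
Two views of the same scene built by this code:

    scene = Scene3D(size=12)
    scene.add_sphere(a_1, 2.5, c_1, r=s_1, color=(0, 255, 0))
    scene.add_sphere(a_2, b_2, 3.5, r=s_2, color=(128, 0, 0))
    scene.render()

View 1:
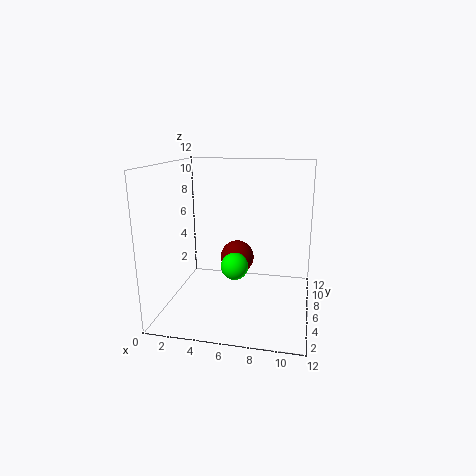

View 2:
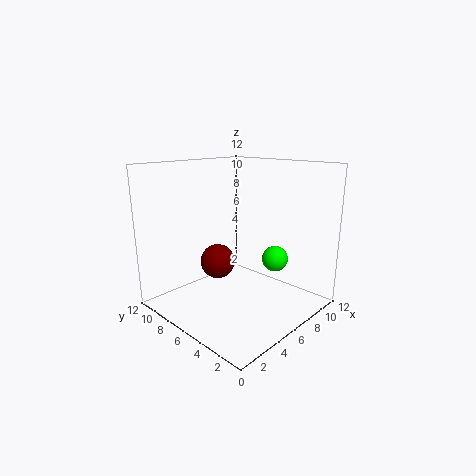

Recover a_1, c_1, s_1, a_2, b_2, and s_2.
a_1 = 6.5
c_1 = 5
s_1 = 1
a_2 = 5.5
b_2 = 8
s_2 = 1.5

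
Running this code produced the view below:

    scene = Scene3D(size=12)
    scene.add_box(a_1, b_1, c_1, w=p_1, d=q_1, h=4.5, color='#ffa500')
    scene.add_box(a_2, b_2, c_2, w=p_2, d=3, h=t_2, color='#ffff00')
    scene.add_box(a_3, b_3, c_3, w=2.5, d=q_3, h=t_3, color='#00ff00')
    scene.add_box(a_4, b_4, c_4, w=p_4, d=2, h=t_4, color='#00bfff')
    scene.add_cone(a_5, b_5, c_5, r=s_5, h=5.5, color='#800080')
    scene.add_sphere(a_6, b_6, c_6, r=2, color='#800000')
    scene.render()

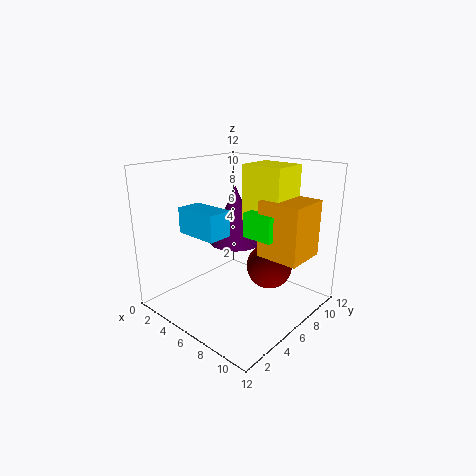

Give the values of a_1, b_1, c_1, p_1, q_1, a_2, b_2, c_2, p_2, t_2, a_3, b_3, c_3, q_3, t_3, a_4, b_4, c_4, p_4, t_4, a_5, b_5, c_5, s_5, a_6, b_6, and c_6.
a_1 = 8
b_1 = 6
c_1 = 5
p_1 = 3.5
q_1 = 3.5
a_2 = 6
b_2 = 6.5
c_2 = 7.5
p_2 = 3.5
t_2 = 4.5
a_3 = 7
b_3 = 5.5
c_3 = 6.5
q_3 = 3.5
t_3 = 2
a_4 = 3.5
b_4 = 2
c_4 = 7
p_4 = 3.5
t_4 = 2
a_5 = 3
b_5 = 9
c_5 = 4
s_5 = 2.5
a_6 = 7.5
b_6 = 8.5
c_6 = 3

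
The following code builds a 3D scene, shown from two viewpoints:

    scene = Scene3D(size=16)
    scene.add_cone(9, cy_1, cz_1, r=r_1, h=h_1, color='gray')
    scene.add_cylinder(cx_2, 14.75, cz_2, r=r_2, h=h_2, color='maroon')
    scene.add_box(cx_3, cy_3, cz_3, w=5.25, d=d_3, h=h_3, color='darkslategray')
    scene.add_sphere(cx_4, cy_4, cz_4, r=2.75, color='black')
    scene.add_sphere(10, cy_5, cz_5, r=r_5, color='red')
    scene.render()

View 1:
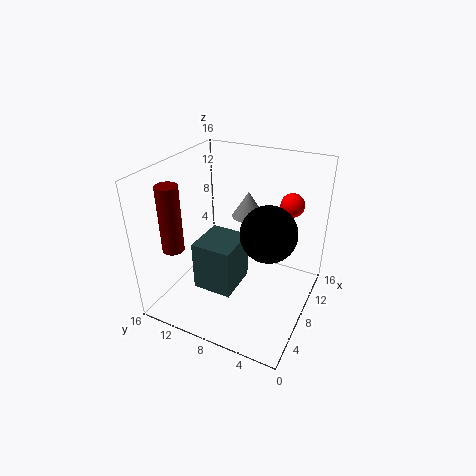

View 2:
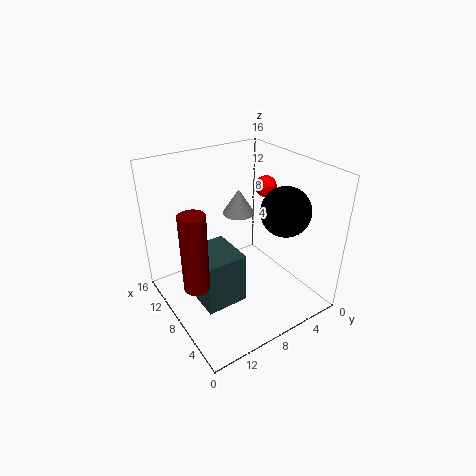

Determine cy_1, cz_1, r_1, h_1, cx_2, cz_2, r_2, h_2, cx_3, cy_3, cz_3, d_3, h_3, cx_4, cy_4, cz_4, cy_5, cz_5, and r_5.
cy_1 = 7.25; cz_1 = 10.5; r_1 = 1.75; h_1 = 2.75; cx_2 = 5; cz_2 = 6.25; r_2 = 1.25; h_2 = 7.75; cx_3 = 6; cy_3 = 8.25; cz_3 = 0.75; d_3 = 4.75; h_3 = 6; cx_4 = 5.5; cy_4 = 3.5; cz_4 = 11; cy_5 = 2.75; cz_5 = 12.25; r_5 = 1.25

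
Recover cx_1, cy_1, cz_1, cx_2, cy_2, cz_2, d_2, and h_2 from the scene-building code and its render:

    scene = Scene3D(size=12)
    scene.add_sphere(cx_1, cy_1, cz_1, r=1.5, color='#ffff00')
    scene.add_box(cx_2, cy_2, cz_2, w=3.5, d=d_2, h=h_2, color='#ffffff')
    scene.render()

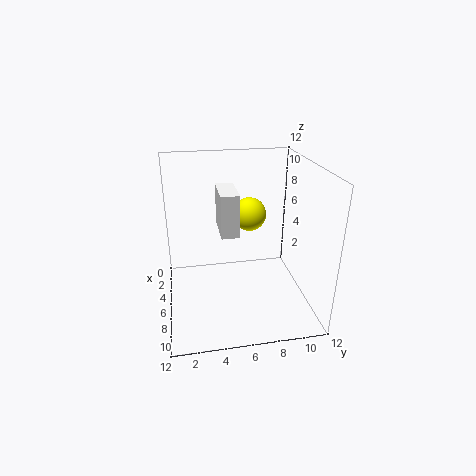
cx_1 = 3.5; cy_1 = 7.5; cz_1 = 7; cx_2 = 3.5; cy_2 = 4.5; cz_2 = 6.5; d_2 = 1.5; h_2 = 3.5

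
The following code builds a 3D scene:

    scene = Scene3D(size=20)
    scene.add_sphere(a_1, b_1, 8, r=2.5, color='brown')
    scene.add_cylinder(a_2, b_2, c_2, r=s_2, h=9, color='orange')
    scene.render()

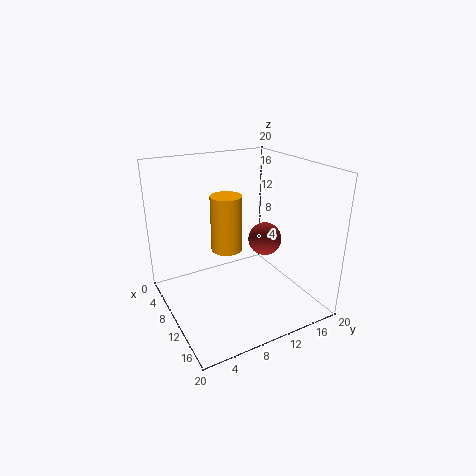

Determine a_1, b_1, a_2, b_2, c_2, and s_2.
a_1 = 8.5, b_1 = 15.5, a_2 = 3.5, b_2 = 11.5, c_2 = 5, s_2 = 2.5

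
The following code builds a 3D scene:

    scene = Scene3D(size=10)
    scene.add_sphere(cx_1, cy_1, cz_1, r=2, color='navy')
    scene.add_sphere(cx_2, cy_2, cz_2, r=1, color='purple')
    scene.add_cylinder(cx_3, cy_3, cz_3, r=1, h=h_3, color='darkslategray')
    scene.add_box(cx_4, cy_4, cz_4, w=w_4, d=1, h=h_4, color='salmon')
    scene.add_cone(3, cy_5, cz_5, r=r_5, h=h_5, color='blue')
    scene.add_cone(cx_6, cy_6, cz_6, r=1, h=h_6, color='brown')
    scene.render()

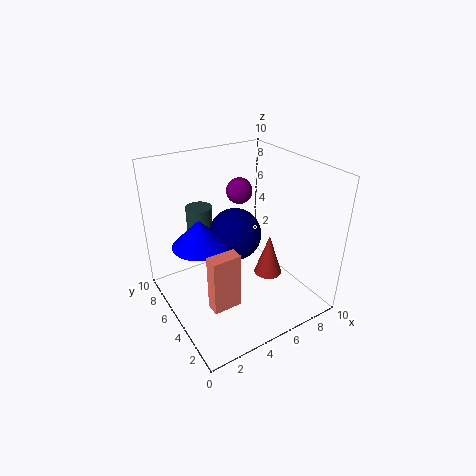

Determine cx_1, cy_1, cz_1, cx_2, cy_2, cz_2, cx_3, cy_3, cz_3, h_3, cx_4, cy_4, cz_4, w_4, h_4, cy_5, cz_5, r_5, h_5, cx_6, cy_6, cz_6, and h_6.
cx_1 = 6
cy_1 = 7
cz_1 = 4
cx_2 = 7
cy_2 = 8
cz_2 = 7
cx_3 = 4
cy_3 = 9
cz_3 = 2
h_3 = 4
cx_4 = 2
cy_4 = 3
cz_4 = 1
w_4 = 2
h_4 = 4
cy_5 = 7
cz_5 = 4
r_5 = 2
h_5 = 2
cx_6 = 7
cy_6 = 4
cz_6 = 2
h_6 = 3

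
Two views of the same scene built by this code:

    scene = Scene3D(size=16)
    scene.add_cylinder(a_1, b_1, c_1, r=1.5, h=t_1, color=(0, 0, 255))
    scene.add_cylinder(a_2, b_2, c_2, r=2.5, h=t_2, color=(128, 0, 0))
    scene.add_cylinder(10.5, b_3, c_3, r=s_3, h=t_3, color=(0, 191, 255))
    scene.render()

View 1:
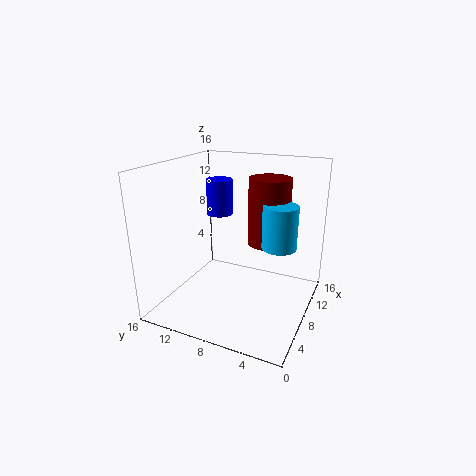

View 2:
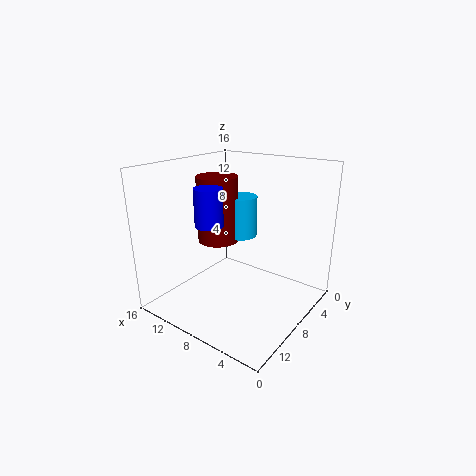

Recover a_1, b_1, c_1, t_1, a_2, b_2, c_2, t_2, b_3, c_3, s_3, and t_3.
a_1 = 9.5
b_1 = 11
c_1 = 10
t_1 = 4
a_2 = 12.5
b_2 = 6
c_2 = 6
t_2 = 8
b_3 = 4
c_3 = 6.5
s_3 = 2
t_3 = 5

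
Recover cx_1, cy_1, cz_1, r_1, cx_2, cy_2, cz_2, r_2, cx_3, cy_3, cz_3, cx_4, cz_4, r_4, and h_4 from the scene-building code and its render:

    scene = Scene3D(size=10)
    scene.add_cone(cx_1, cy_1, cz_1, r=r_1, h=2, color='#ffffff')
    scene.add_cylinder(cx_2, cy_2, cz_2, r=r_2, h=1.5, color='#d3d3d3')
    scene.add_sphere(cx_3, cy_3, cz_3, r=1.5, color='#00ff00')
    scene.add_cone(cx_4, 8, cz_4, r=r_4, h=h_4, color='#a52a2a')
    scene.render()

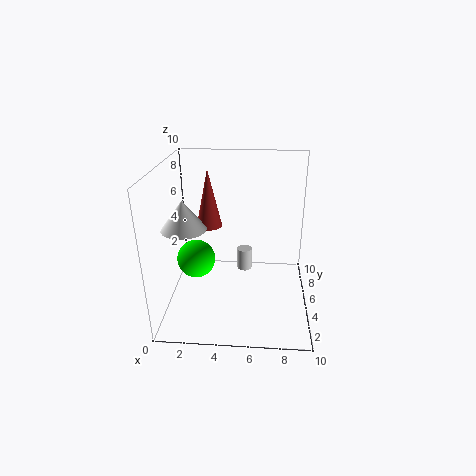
cx_1 = 1.5
cy_1 = 4
cz_1 = 6
r_1 = 1.5
cx_2 = 5.5
cy_2 = 4.5
cz_2 = 3
r_2 = 0.5
cx_3 = 1.5
cy_3 = 7
cz_3 = 2
cx_4 = 2.5
cz_4 = 4.5
r_4 = 1
h_4 = 4.5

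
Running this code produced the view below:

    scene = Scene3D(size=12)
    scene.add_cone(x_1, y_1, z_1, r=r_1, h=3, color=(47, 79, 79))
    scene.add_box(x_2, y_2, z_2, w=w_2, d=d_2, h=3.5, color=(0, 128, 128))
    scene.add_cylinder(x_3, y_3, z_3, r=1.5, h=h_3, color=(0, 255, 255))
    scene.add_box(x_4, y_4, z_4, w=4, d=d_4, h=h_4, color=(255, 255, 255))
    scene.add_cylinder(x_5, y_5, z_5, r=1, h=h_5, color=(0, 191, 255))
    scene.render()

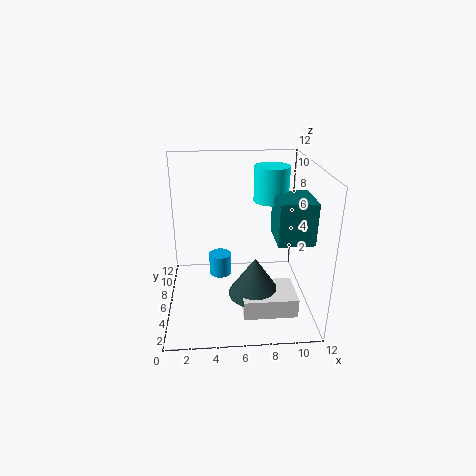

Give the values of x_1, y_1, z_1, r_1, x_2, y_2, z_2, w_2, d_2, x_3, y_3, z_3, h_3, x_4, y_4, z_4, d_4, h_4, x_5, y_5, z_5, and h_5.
x_1 = 7
y_1 = 2.5
z_1 = 3
r_1 = 2
x_2 = 9
y_2 = 4
z_2 = 6
w_2 = 3
d_2 = 3.5
x_3 = 9
y_3 = 8
z_3 = 8.5
h_3 = 3
x_4 = 6
y_4 = 0.5
z_4 = 2
d_4 = 3
h_4 = 1.5
x_5 = 4.5
y_5 = 8
z_5 = 1.5
h_5 = 2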